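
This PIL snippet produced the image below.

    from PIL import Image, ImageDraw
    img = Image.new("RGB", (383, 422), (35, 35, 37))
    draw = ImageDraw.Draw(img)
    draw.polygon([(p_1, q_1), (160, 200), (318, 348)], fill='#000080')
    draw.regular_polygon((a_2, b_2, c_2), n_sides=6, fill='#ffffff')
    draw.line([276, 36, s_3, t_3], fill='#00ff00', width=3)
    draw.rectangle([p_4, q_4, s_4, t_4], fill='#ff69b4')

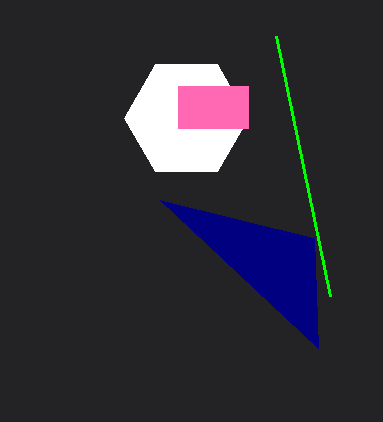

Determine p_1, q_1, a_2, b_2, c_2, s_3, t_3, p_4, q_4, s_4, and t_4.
p_1 = 314, q_1 = 238, a_2 = 186, b_2 = 118, c_2 = 62, s_3 = 330, t_3 = 296, p_4 = 178, q_4 = 86, s_4 = 248, t_4 = 128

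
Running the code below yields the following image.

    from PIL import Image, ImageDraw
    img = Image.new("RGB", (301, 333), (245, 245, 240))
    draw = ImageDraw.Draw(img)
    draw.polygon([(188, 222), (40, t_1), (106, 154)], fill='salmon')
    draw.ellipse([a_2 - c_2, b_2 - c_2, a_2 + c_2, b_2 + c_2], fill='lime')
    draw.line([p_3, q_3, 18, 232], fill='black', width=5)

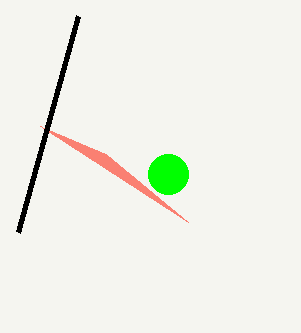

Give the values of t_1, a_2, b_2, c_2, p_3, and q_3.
t_1 = 126
a_2 = 168
b_2 = 174
c_2 = 20
p_3 = 78
q_3 = 16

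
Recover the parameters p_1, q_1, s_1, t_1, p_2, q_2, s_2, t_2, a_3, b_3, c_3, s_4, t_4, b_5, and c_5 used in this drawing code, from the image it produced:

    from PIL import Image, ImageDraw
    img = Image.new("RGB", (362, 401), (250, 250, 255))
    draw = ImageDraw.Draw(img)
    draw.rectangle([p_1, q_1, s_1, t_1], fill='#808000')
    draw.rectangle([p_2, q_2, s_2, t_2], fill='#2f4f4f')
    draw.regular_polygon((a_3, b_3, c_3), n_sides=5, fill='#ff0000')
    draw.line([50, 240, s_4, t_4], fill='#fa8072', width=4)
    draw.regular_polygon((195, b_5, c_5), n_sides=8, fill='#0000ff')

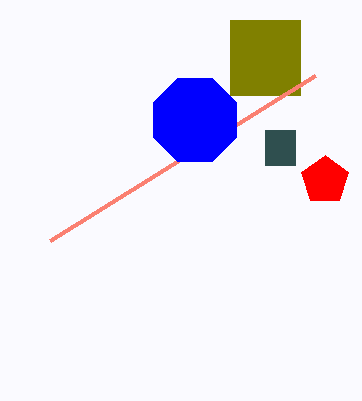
p_1 = 230; q_1 = 20; s_1 = 300; t_1 = 95; p_2 = 265; q_2 = 130; s_2 = 295; t_2 = 165; a_3 = 325; b_3 = 180; c_3 = 25; s_4 = 315; t_4 = 75; b_5 = 120; c_5 = 45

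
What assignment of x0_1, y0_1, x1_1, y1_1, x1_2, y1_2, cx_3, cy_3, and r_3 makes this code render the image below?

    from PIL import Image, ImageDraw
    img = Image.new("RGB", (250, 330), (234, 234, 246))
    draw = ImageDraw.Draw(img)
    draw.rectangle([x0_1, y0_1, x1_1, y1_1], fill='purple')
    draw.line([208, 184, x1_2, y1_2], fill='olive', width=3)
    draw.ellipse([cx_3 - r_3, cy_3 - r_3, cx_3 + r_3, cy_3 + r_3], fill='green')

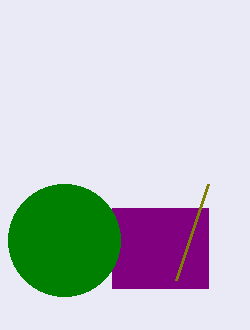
x0_1 = 112, y0_1 = 208, x1_1 = 208, y1_1 = 288, x1_2 = 176, y1_2 = 280, cx_3 = 64, cy_3 = 240, r_3 = 56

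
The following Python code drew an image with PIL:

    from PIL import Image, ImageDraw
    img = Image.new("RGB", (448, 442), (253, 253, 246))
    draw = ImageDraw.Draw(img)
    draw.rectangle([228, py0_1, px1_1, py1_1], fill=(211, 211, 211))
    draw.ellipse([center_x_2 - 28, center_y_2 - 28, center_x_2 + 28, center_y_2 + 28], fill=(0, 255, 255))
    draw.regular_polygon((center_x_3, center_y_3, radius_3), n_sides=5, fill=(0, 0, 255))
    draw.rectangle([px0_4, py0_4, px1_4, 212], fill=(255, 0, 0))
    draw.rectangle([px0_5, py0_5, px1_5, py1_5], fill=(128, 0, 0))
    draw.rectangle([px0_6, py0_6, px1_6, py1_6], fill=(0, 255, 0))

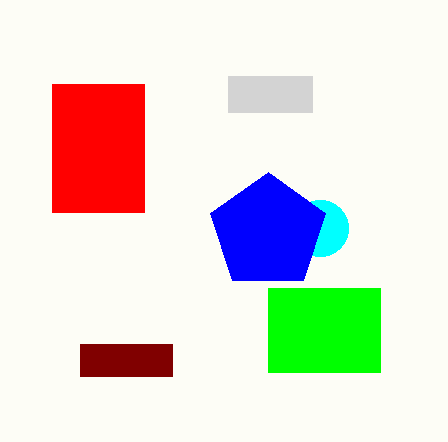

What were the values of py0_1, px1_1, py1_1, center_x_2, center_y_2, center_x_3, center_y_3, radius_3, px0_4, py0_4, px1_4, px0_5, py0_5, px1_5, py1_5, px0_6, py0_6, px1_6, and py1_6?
py0_1 = 76, px1_1 = 312, py1_1 = 112, center_x_2 = 320, center_y_2 = 228, center_x_3 = 268, center_y_3 = 232, radius_3 = 60, px0_4 = 52, py0_4 = 84, px1_4 = 144, px0_5 = 80, py0_5 = 344, px1_5 = 172, py1_5 = 376, px0_6 = 268, py0_6 = 288, px1_6 = 380, py1_6 = 372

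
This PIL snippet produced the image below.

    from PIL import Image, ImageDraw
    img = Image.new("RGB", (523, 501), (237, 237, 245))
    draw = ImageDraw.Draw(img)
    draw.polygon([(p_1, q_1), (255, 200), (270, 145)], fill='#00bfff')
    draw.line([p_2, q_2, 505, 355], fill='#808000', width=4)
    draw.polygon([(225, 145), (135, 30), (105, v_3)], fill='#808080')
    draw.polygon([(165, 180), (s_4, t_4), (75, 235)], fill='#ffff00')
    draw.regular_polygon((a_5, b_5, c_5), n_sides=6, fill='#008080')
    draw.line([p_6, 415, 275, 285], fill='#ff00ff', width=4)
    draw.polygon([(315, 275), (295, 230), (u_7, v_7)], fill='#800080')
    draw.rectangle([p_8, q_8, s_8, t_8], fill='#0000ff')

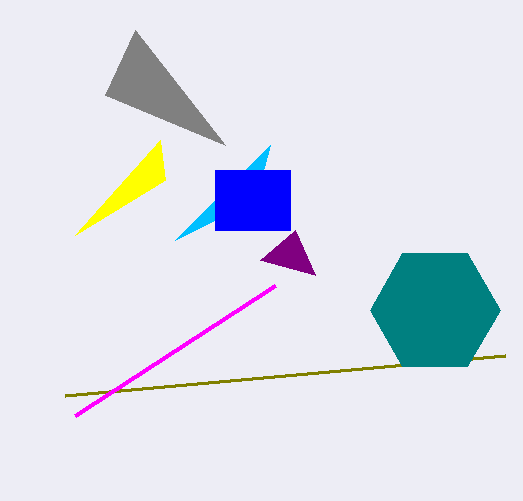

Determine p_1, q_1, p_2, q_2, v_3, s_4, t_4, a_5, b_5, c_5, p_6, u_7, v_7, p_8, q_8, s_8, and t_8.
p_1 = 175; q_1 = 240; p_2 = 65; q_2 = 395; v_3 = 95; s_4 = 160; t_4 = 140; a_5 = 435; b_5 = 310; c_5 = 65; p_6 = 75; u_7 = 260; v_7 = 260; p_8 = 215; q_8 = 170; s_8 = 290; t_8 = 230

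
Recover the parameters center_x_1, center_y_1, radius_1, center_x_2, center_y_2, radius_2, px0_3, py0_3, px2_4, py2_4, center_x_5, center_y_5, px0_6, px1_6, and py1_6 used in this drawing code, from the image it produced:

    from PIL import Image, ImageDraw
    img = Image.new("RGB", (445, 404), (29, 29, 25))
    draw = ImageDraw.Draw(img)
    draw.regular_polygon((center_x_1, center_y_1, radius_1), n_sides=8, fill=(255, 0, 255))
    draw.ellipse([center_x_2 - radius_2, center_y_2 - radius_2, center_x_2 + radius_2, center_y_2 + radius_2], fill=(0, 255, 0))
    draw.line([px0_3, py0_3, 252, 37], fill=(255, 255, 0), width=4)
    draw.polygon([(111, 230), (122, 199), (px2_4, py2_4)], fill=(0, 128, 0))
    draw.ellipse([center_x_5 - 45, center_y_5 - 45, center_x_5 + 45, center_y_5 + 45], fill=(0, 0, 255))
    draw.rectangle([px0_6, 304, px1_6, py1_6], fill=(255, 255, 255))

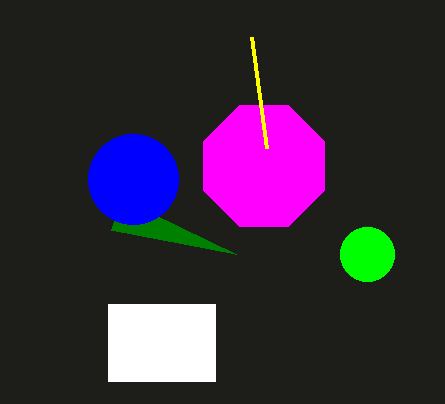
center_x_1 = 264
center_y_1 = 166
radius_1 = 65
center_x_2 = 367
center_y_2 = 254
radius_2 = 27
px0_3 = 267
py0_3 = 148
px2_4 = 236
py2_4 = 254
center_x_5 = 133
center_y_5 = 179
px0_6 = 108
px1_6 = 215
py1_6 = 381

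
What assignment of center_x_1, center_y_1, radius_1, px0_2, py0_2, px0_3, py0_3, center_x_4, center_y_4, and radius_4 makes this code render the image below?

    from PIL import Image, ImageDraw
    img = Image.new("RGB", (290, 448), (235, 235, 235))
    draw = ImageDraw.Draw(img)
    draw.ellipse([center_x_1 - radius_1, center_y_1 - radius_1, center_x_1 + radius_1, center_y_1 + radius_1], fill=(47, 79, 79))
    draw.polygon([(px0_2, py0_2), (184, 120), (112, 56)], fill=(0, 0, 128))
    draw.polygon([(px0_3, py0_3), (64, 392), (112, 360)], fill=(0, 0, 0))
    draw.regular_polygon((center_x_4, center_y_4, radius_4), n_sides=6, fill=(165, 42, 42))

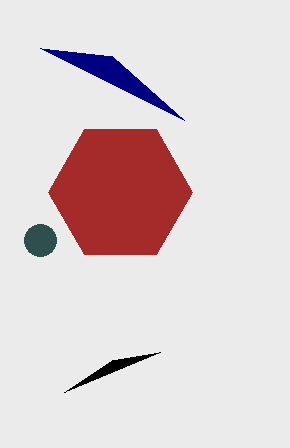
center_x_1 = 40, center_y_1 = 240, radius_1 = 16, px0_2 = 40, py0_2 = 48, px0_3 = 160, py0_3 = 352, center_x_4 = 120, center_y_4 = 192, radius_4 = 72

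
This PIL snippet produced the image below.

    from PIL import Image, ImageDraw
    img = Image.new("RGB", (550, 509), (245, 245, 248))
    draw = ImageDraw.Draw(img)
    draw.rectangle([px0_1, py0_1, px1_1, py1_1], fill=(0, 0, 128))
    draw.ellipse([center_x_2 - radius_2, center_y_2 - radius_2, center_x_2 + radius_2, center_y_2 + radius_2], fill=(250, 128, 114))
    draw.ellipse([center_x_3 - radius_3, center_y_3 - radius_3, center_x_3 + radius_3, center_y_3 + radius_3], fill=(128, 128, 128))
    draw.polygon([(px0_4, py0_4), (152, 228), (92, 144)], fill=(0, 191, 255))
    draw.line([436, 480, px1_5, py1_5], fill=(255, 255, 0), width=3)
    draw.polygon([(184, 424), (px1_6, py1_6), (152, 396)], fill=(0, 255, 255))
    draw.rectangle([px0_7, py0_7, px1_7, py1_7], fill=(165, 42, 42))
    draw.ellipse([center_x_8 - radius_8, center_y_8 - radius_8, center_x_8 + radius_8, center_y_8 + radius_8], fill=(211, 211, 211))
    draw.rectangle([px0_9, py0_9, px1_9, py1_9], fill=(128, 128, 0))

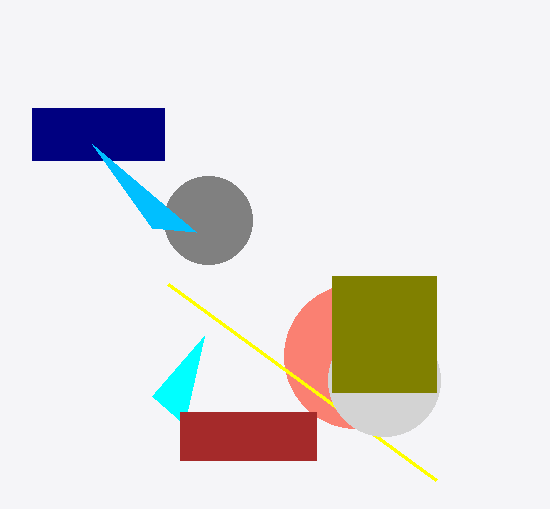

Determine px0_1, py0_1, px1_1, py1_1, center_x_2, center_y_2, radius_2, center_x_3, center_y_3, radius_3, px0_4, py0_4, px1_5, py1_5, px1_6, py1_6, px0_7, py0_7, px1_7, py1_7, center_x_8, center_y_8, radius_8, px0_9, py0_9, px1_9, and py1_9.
px0_1 = 32; py0_1 = 108; px1_1 = 164; py1_1 = 160; center_x_2 = 356; center_y_2 = 356; radius_2 = 72; center_x_3 = 208; center_y_3 = 220; radius_3 = 44; px0_4 = 196; py0_4 = 232; px1_5 = 168; py1_5 = 284; px1_6 = 204; py1_6 = 336; px0_7 = 180; py0_7 = 412; px1_7 = 316; py1_7 = 460; center_x_8 = 384; center_y_8 = 380; radius_8 = 56; px0_9 = 332; py0_9 = 276; px1_9 = 436; py1_9 = 392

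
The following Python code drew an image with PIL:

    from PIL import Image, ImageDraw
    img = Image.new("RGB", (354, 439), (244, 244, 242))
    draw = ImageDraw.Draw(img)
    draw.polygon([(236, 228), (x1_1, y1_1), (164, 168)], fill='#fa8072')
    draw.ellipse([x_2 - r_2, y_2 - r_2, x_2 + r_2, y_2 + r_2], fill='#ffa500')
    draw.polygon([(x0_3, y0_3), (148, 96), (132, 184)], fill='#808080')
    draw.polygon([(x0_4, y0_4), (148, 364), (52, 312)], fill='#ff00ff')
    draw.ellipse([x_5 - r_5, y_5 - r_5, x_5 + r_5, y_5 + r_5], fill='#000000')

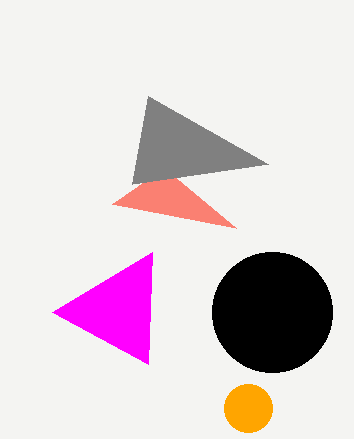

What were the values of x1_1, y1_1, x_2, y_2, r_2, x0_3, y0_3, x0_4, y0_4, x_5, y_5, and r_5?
x1_1 = 112, y1_1 = 204, x_2 = 248, y_2 = 408, r_2 = 24, x0_3 = 268, y0_3 = 164, x0_4 = 152, y0_4 = 252, x_5 = 272, y_5 = 312, r_5 = 60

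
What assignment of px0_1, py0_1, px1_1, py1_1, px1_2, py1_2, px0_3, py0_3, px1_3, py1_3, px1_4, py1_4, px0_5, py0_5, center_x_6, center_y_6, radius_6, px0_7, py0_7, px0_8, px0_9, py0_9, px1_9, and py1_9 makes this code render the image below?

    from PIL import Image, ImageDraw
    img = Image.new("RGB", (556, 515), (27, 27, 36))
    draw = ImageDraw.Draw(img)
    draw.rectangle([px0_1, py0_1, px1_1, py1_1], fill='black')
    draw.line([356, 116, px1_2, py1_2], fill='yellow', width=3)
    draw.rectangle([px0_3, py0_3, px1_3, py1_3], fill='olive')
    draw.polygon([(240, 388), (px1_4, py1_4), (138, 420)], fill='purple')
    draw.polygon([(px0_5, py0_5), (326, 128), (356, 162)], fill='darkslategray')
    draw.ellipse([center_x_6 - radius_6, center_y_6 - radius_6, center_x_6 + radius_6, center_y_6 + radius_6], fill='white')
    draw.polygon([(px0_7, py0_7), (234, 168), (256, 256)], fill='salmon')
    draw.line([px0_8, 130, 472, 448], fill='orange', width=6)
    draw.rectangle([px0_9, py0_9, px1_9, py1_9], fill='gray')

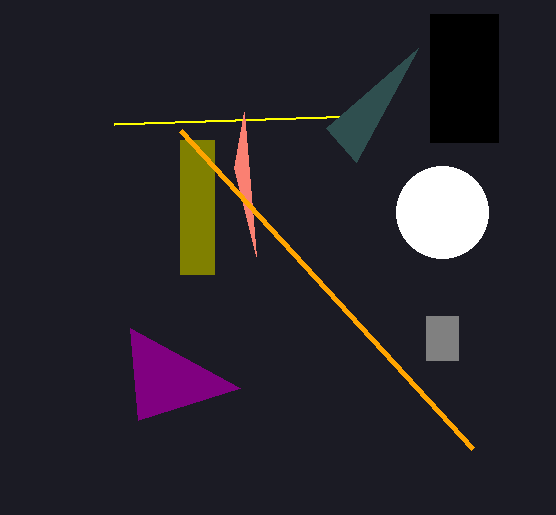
px0_1 = 430
py0_1 = 14
px1_1 = 498
py1_1 = 142
px1_2 = 114
py1_2 = 124
px0_3 = 180
py0_3 = 140
px1_3 = 214
py1_3 = 274
px1_4 = 130
py1_4 = 328
px0_5 = 418
py0_5 = 48
center_x_6 = 442
center_y_6 = 212
radius_6 = 46
px0_7 = 244
py0_7 = 112
px0_8 = 180
px0_9 = 426
py0_9 = 316
px1_9 = 458
py1_9 = 360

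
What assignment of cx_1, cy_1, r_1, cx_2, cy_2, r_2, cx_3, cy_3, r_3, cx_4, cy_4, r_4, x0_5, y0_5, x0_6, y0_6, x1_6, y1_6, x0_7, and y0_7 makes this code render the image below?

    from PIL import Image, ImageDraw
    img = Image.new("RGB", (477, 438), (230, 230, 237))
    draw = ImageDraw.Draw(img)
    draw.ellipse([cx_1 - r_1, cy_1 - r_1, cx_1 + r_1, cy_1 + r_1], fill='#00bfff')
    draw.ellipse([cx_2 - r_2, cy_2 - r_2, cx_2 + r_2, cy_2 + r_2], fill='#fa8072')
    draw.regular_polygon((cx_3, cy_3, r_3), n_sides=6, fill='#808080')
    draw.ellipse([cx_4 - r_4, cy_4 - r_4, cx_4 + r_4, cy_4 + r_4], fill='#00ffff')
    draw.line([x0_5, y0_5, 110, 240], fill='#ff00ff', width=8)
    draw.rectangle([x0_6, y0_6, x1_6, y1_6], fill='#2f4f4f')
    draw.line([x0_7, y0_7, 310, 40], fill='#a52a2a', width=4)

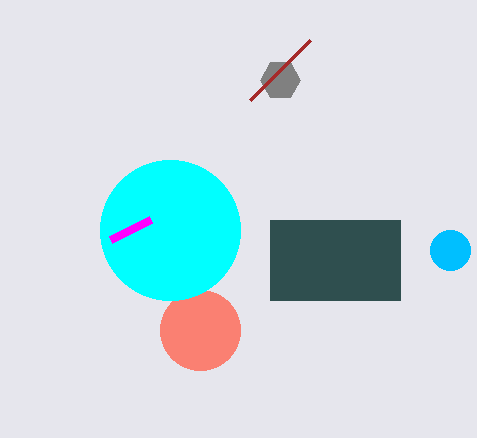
cx_1 = 450; cy_1 = 250; r_1 = 20; cx_2 = 200; cy_2 = 330; r_2 = 40; cx_3 = 280; cy_3 = 80; r_3 = 20; cx_4 = 170; cy_4 = 230; r_4 = 70; x0_5 = 150; y0_5 = 220; x0_6 = 270; y0_6 = 220; x1_6 = 400; y1_6 = 300; x0_7 = 250; y0_7 = 100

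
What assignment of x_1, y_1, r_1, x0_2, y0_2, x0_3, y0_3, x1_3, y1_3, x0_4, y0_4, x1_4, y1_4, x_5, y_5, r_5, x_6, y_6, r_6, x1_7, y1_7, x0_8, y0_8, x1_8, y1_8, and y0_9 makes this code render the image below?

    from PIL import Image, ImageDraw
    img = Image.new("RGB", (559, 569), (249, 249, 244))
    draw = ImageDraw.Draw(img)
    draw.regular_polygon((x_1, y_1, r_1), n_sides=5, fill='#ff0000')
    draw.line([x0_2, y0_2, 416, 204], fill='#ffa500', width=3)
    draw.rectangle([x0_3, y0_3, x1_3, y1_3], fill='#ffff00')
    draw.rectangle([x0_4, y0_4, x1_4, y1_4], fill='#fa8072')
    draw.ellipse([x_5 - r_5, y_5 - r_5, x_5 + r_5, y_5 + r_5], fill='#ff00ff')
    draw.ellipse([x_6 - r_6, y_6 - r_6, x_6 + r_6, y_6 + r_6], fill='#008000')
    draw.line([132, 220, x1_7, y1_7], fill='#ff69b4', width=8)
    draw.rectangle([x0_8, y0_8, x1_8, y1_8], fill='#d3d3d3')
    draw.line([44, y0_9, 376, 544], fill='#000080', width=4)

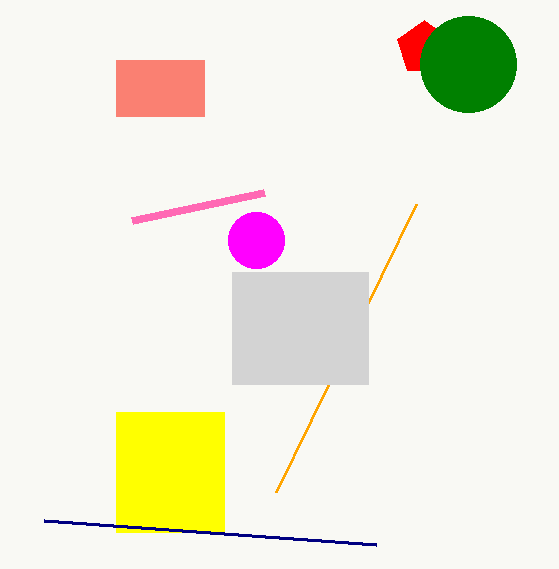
x_1 = 424, y_1 = 48, r_1 = 28, x0_2 = 276, y0_2 = 492, x0_3 = 116, y0_3 = 412, x1_3 = 224, y1_3 = 532, x0_4 = 116, y0_4 = 60, x1_4 = 204, y1_4 = 116, x_5 = 256, y_5 = 240, r_5 = 28, x_6 = 468, y_6 = 64, r_6 = 48, x1_7 = 264, y1_7 = 192, x0_8 = 232, y0_8 = 272, x1_8 = 368, y1_8 = 384, y0_9 = 520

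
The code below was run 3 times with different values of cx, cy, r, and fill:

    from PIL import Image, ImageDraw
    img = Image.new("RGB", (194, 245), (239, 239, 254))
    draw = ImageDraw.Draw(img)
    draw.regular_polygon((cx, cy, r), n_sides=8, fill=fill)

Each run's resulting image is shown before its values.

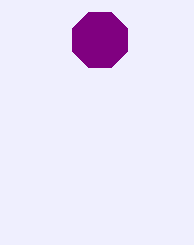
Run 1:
cx = 100; cy = 40; r = 30; fill = 'purple'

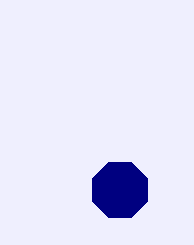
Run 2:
cx = 120, cy = 190, r = 30, fill = 'navy'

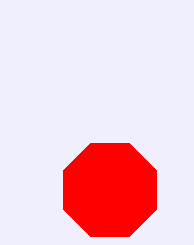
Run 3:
cx = 110
cy = 190
r = 50
fill = 'red'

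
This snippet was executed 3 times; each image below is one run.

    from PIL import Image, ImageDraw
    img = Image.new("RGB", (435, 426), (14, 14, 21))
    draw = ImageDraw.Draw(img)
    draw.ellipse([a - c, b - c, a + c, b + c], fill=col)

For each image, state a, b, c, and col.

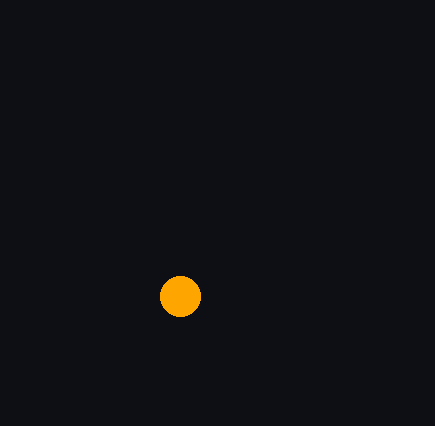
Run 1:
a = 180; b = 296; c = 20; col = 'orange'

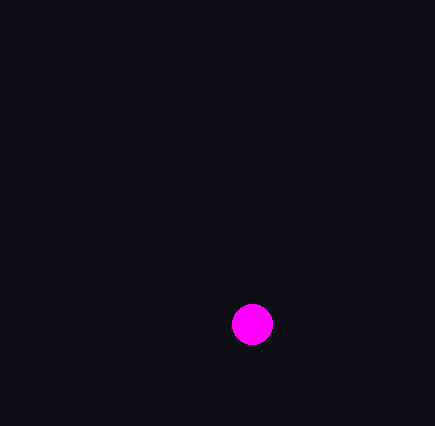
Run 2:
a = 252; b = 324; c = 20; col = 'magenta'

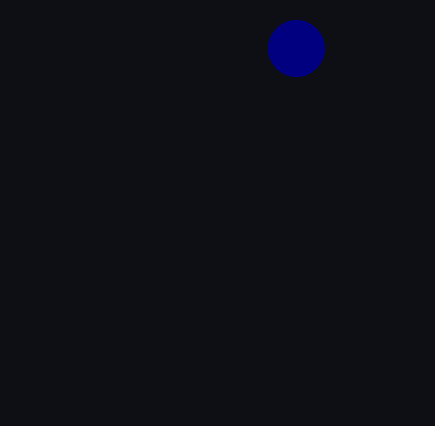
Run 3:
a = 296
b = 48
c = 28
col = 'navy'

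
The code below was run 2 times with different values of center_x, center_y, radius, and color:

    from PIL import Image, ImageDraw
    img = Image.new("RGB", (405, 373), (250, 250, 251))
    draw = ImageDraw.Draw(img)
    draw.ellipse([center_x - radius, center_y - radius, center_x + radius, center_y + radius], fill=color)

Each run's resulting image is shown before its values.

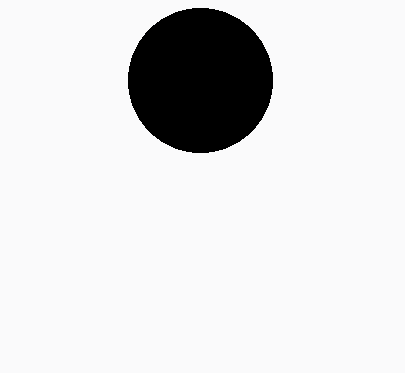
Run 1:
center_x = 200
center_y = 80
radius = 72
color = 'black'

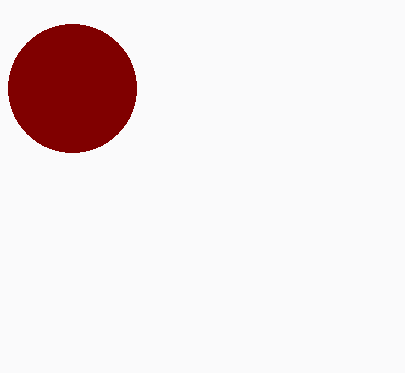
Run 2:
center_x = 72, center_y = 88, radius = 64, color = 'maroon'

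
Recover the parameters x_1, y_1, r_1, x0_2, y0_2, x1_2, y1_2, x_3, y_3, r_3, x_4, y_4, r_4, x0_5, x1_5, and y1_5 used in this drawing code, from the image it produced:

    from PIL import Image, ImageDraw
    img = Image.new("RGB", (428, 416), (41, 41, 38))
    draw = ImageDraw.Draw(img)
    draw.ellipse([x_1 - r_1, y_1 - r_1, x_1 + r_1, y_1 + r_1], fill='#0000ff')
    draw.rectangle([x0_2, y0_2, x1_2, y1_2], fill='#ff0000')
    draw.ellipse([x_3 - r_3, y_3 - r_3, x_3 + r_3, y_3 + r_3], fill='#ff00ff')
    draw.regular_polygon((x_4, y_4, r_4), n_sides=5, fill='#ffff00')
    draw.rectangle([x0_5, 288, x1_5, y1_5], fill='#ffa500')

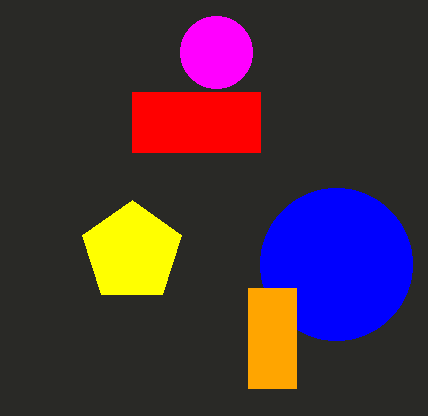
x_1 = 336, y_1 = 264, r_1 = 76, x0_2 = 132, y0_2 = 92, x1_2 = 260, y1_2 = 152, x_3 = 216, y_3 = 52, r_3 = 36, x_4 = 132, y_4 = 252, r_4 = 52, x0_5 = 248, x1_5 = 296, y1_5 = 388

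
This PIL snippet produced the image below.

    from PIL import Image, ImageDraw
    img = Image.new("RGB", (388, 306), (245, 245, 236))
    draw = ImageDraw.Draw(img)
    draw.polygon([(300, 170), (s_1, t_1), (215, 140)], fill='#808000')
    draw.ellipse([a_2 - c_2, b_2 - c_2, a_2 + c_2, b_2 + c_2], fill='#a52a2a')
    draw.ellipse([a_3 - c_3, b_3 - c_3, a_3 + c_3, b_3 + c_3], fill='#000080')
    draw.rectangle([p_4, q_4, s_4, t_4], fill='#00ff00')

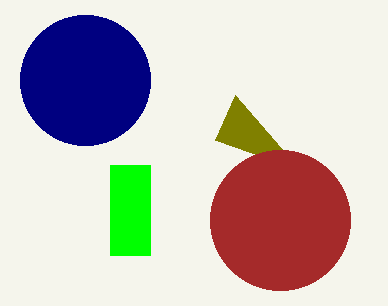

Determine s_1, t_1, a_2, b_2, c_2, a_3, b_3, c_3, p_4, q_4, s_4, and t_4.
s_1 = 235, t_1 = 95, a_2 = 280, b_2 = 220, c_2 = 70, a_3 = 85, b_3 = 80, c_3 = 65, p_4 = 110, q_4 = 165, s_4 = 150, t_4 = 255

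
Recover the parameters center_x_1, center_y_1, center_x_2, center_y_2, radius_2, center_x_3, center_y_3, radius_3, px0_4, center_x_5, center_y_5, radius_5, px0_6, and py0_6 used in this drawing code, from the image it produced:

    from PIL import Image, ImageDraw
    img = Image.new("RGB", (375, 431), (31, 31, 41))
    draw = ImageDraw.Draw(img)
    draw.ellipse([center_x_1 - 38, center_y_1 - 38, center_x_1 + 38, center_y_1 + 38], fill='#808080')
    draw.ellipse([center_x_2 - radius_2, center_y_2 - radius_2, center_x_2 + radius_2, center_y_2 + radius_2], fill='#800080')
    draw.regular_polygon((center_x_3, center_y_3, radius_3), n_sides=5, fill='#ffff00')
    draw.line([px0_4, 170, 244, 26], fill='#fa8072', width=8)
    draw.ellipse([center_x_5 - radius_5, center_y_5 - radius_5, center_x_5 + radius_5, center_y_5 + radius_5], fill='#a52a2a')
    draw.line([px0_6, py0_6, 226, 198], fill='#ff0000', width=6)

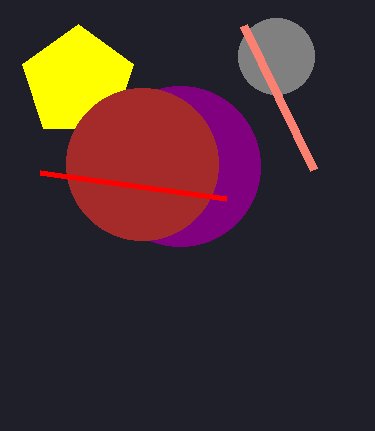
center_x_1 = 276; center_y_1 = 56; center_x_2 = 180; center_y_2 = 166; radius_2 = 80; center_x_3 = 78; center_y_3 = 82; radius_3 = 58; px0_4 = 314; center_x_5 = 142; center_y_5 = 164; radius_5 = 76; px0_6 = 40; py0_6 = 172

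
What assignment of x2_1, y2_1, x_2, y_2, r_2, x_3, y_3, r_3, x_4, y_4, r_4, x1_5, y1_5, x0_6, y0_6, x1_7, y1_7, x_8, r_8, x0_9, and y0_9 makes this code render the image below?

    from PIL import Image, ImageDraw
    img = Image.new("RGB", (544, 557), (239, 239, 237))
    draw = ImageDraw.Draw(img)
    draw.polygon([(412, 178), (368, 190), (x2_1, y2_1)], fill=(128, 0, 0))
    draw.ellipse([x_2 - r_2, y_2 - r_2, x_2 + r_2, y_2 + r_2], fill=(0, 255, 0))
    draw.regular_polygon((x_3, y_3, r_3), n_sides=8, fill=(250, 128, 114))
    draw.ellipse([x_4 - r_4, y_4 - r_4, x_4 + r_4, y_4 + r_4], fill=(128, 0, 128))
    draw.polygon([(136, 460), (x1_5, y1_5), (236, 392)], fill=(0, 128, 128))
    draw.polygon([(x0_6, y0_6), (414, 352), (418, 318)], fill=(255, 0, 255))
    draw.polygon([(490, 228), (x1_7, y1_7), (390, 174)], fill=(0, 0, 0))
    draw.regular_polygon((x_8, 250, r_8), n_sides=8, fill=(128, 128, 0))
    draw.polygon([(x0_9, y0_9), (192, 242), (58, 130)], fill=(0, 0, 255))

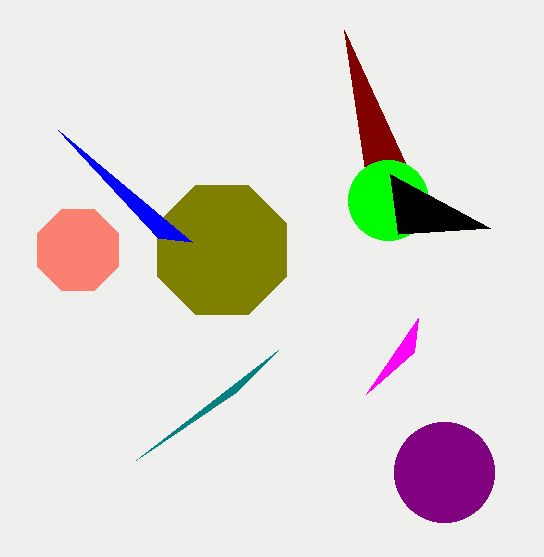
x2_1 = 344; y2_1 = 30; x_2 = 388; y_2 = 200; r_2 = 40; x_3 = 78; y_3 = 250; r_3 = 44; x_4 = 444; y_4 = 472; r_4 = 50; x1_5 = 278; y1_5 = 350; x0_6 = 366; y0_6 = 394; x1_7 = 398; y1_7 = 234; x_8 = 222; r_8 = 70; x0_9 = 158; y0_9 = 238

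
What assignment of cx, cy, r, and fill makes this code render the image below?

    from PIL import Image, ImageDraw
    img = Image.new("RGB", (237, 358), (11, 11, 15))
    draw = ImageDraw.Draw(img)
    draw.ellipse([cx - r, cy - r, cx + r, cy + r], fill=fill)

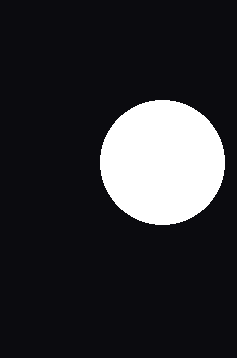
cx = 162
cy = 162
r = 62
fill = 'white'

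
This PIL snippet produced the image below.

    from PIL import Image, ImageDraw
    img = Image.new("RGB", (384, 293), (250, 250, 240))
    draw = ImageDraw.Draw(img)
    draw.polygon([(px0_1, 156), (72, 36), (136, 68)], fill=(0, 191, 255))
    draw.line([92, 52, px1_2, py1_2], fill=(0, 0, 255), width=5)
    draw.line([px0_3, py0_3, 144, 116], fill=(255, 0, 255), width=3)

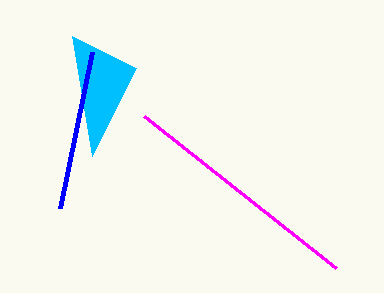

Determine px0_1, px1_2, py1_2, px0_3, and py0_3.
px0_1 = 92, px1_2 = 60, py1_2 = 208, px0_3 = 336, py0_3 = 268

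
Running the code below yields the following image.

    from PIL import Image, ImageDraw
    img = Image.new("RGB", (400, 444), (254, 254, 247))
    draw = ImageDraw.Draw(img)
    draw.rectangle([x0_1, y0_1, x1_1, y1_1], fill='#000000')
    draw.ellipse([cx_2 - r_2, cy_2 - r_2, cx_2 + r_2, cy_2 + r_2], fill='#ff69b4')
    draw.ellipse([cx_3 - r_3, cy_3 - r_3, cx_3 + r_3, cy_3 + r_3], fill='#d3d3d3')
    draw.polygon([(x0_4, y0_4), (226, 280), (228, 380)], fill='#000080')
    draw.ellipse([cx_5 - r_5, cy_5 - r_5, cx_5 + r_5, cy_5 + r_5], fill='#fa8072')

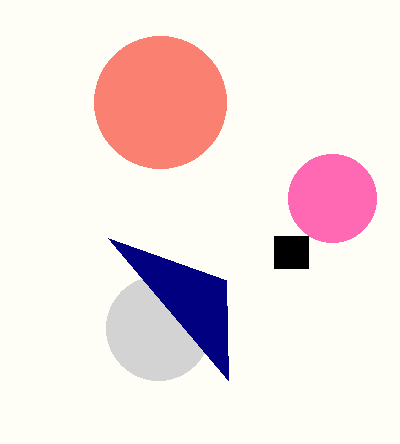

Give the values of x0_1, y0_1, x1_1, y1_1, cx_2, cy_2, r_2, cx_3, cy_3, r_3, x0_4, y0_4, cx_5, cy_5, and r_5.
x0_1 = 274
y0_1 = 236
x1_1 = 308
y1_1 = 268
cx_2 = 332
cy_2 = 198
r_2 = 44
cx_3 = 158
cy_3 = 328
r_3 = 52
x0_4 = 108
y0_4 = 238
cx_5 = 160
cy_5 = 102
r_5 = 66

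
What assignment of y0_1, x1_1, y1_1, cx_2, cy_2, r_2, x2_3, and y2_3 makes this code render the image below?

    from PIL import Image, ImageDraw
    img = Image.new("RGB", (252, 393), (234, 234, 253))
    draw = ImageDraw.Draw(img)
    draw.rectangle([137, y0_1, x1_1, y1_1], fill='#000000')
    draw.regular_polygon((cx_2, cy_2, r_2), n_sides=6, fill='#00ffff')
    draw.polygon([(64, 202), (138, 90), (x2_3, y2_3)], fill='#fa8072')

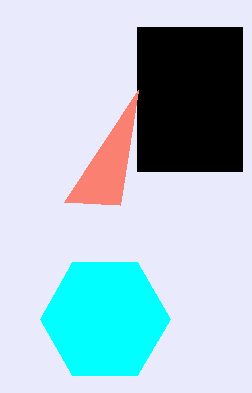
y0_1 = 27
x1_1 = 242
y1_1 = 171
cx_2 = 105
cy_2 = 319
r_2 = 65
x2_3 = 120
y2_3 = 205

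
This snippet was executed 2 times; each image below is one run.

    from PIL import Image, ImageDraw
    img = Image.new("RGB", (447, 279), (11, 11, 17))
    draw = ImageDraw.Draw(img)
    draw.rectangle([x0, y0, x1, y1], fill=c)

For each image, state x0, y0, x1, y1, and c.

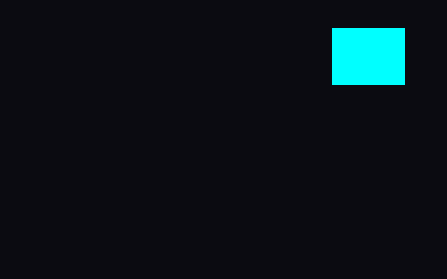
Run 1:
x0 = 332
y0 = 28
x1 = 404
y1 = 84
c = 'cyan'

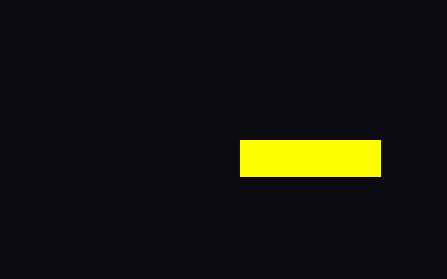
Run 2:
x0 = 240; y0 = 140; x1 = 380; y1 = 176; c = 'yellow'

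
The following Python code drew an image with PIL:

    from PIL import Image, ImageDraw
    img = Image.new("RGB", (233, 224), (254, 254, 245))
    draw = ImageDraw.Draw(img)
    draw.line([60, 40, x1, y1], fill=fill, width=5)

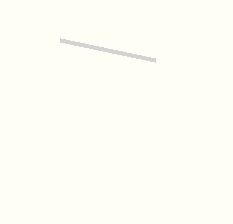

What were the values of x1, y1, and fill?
x1 = 155
y1 = 60
fill = 'lightgray'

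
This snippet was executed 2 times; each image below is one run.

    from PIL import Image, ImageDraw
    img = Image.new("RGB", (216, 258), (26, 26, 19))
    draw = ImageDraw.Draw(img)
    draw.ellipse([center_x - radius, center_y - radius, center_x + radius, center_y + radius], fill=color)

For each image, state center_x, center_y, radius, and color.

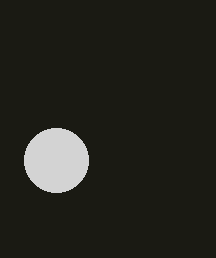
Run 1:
center_x = 56, center_y = 160, radius = 32, color = 'lightgray'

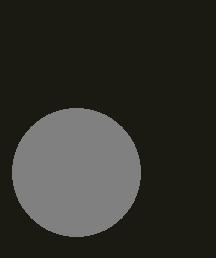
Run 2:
center_x = 76; center_y = 172; radius = 64; color = 'gray'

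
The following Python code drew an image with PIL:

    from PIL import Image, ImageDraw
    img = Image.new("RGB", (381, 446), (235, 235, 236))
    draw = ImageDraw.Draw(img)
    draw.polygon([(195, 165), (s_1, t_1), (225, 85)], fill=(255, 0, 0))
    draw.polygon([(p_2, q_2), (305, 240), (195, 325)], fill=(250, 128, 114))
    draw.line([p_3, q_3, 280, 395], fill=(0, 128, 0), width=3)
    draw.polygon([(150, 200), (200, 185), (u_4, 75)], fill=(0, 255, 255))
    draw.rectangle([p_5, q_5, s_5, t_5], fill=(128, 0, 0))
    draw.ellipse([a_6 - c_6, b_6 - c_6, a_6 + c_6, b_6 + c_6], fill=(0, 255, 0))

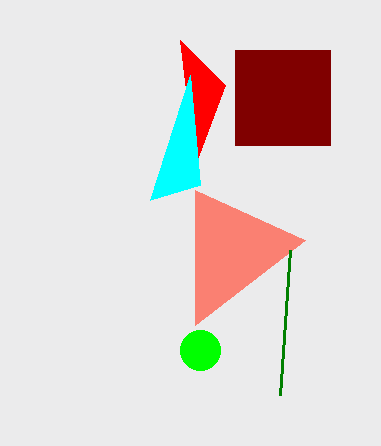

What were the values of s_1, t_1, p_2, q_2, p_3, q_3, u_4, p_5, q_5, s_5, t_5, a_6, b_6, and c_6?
s_1 = 180
t_1 = 40
p_2 = 195
q_2 = 190
p_3 = 290
q_3 = 250
u_4 = 190
p_5 = 235
q_5 = 50
s_5 = 330
t_5 = 145
a_6 = 200
b_6 = 350
c_6 = 20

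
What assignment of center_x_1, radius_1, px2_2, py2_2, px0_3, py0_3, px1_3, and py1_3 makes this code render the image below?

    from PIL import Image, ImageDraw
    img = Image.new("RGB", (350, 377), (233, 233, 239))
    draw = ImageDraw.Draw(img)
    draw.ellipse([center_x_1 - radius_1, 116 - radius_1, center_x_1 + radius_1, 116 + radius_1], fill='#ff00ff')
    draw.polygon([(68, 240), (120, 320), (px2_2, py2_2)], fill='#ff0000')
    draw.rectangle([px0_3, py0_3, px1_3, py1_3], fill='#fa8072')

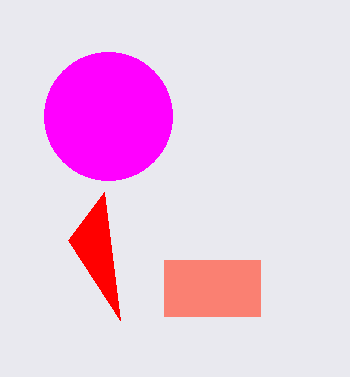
center_x_1 = 108
radius_1 = 64
px2_2 = 104
py2_2 = 192
px0_3 = 164
py0_3 = 260
px1_3 = 260
py1_3 = 316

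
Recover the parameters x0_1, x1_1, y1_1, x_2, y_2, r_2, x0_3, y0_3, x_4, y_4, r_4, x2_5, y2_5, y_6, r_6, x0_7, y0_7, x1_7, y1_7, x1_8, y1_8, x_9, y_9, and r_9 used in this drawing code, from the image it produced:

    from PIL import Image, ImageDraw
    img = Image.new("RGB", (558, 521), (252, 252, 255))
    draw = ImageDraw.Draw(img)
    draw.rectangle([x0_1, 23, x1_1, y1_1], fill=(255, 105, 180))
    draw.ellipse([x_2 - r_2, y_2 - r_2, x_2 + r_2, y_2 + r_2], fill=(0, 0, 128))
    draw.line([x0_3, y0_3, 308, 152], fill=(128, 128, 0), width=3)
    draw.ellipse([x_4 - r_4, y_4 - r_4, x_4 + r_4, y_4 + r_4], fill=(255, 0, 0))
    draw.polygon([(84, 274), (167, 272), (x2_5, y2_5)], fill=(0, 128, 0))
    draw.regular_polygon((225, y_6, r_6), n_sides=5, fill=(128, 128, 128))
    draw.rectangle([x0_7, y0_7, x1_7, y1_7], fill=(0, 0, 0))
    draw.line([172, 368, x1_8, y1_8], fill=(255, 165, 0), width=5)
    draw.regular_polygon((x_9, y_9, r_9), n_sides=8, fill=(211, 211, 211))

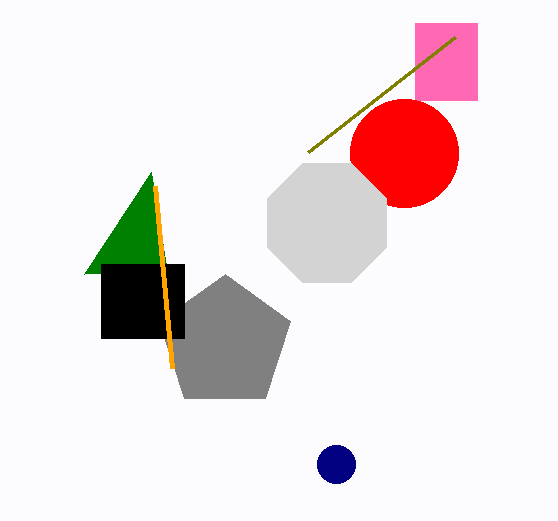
x0_1 = 415
x1_1 = 477
y1_1 = 100
x_2 = 336
y_2 = 464
r_2 = 19
x0_3 = 455
y0_3 = 37
x_4 = 404
y_4 = 153
r_4 = 54
x2_5 = 151
y2_5 = 172
y_6 = 343
r_6 = 69
x0_7 = 101
y0_7 = 264
x1_7 = 184
y1_7 = 338
x1_8 = 155
y1_8 = 186
x_9 = 327
y_9 = 223
r_9 = 64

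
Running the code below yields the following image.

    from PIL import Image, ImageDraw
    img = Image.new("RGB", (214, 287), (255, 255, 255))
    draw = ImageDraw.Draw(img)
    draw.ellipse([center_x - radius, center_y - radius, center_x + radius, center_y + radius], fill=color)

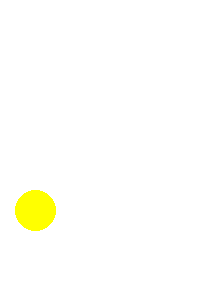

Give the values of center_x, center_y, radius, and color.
center_x = 35; center_y = 210; radius = 20; color = 'yellow'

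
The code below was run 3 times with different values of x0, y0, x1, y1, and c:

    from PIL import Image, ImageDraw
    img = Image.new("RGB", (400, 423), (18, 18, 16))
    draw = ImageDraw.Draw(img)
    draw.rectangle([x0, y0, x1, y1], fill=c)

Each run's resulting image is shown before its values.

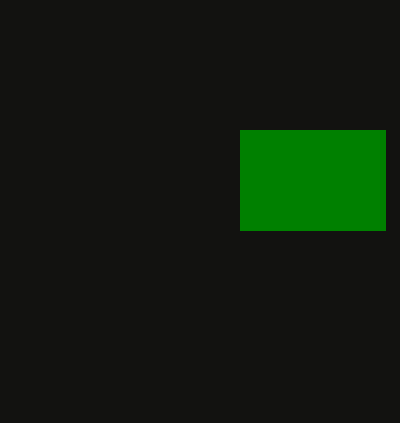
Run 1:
x0 = 240
y0 = 130
x1 = 385
y1 = 230
c = 'green'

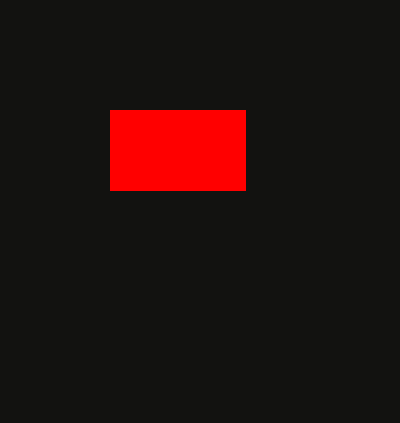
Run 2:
x0 = 110, y0 = 110, x1 = 245, y1 = 190, c = 'red'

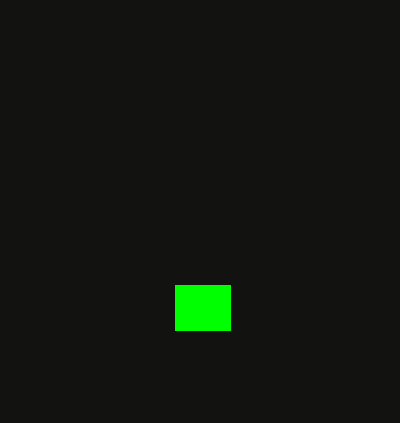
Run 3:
x0 = 175
y0 = 285
x1 = 230
y1 = 330
c = 'lime'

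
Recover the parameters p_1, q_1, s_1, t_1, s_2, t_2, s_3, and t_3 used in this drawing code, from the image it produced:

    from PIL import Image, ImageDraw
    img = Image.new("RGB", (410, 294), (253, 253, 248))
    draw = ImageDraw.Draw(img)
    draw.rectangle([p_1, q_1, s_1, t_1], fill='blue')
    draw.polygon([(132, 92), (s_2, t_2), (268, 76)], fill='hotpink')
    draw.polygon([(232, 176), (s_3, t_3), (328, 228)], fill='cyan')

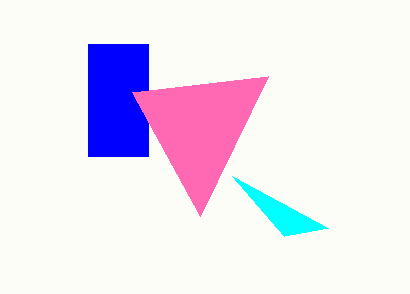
p_1 = 88; q_1 = 44; s_1 = 148; t_1 = 156; s_2 = 200; t_2 = 216; s_3 = 284; t_3 = 236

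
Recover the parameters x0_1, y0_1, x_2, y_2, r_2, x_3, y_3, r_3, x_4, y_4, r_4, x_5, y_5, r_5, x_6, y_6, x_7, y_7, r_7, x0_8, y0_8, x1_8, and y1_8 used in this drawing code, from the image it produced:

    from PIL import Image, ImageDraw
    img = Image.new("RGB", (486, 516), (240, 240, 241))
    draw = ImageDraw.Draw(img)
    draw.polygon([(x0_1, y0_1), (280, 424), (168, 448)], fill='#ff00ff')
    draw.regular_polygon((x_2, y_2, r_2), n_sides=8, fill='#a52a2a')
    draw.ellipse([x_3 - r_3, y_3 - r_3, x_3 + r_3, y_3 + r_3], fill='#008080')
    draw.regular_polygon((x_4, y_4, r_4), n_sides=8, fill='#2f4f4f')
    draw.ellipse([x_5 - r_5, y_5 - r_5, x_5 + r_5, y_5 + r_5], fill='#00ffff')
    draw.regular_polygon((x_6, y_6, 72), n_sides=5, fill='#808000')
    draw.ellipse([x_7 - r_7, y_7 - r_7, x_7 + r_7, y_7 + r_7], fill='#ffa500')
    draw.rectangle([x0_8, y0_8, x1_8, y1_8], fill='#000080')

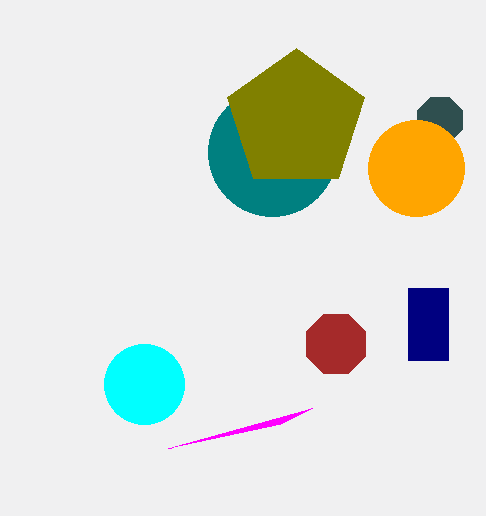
x0_1 = 312; y0_1 = 408; x_2 = 336; y_2 = 344; r_2 = 32; x_3 = 272; y_3 = 152; r_3 = 64; x_4 = 440; y_4 = 120; r_4 = 24; x_5 = 144; y_5 = 384; r_5 = 40; x_6 = 296; y_6 = 120; x_7 = 416; y_7 = 168; r_7 = 48; x0_8 = 408; y0_8 = 288; x1_8 = 448; y1_8 = 360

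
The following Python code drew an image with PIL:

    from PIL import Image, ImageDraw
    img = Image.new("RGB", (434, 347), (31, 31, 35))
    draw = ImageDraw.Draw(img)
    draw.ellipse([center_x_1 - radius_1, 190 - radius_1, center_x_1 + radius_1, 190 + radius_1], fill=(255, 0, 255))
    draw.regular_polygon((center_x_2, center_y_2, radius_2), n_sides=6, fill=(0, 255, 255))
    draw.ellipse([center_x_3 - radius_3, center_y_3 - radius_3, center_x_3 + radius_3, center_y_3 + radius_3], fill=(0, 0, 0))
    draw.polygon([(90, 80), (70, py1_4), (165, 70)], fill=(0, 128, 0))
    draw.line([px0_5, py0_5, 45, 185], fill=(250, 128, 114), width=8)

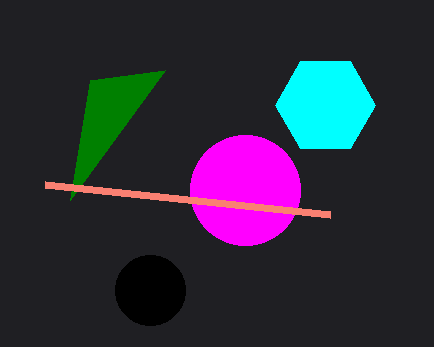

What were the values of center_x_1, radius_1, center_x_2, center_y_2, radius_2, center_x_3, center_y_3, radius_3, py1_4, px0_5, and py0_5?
center_x_1 = 245
radius_1 = 55
center_x_2 = 325
center_y_2 = 105
radius_2 = 50
center_x_3 = 150
center_y_3 = 290
radius_3 = 35
py1_4 = 200
px0_5 = 330
py0_5 = 215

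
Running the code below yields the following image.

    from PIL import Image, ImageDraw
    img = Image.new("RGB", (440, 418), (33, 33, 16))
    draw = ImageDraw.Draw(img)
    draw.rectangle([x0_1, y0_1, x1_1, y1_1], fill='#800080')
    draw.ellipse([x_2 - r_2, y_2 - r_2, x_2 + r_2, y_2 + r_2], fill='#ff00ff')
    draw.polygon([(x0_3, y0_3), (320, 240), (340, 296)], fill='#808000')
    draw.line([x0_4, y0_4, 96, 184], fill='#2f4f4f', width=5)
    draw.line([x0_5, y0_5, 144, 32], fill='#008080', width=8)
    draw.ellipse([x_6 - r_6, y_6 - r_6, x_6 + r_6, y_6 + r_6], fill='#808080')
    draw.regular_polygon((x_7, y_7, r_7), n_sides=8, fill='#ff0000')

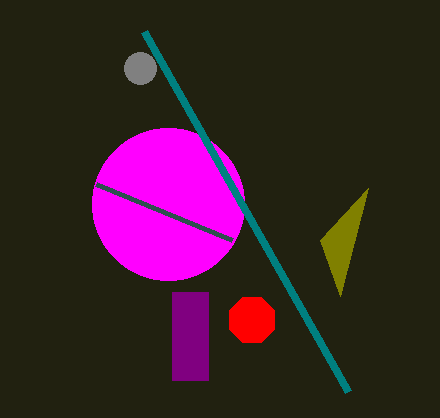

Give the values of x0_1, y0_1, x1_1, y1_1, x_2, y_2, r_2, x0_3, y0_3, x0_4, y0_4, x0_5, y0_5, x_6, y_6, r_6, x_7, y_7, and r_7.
x0_1 = 172, y0_1 = 292, x1_1 = 208, y1_1 = 380, x_2 = 168, y_2 = 204, r_2 = 76, x0_3 = 368, y0_3 = 188, x0_4 = 232, y0_4 = 240, x0_5 = 348, y0_5 = 392, x_6 = 140, y_6 = 68, r_6 = 16, x_7 = 252, y_7 = 320, r_7 = 24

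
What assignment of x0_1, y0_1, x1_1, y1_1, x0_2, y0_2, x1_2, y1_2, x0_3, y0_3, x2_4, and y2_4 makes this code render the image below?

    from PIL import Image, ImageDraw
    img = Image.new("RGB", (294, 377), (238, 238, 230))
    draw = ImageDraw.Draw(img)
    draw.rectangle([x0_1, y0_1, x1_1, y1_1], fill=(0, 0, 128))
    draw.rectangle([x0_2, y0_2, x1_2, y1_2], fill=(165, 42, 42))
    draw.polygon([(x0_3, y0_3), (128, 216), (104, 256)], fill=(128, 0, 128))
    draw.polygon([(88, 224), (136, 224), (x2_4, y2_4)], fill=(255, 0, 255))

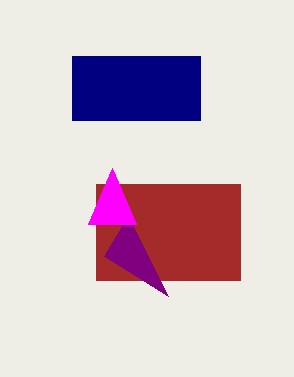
x0_1 = 72, y0_1 = 56, x1_1 = 200, y1_1 = 120, x0_2 = 96, y0_2 = 184, x1_2 = 240, y1_2 = 280, x0_3 = 168, y0_3 = 296, x2_4 = 112, y2_4 = 168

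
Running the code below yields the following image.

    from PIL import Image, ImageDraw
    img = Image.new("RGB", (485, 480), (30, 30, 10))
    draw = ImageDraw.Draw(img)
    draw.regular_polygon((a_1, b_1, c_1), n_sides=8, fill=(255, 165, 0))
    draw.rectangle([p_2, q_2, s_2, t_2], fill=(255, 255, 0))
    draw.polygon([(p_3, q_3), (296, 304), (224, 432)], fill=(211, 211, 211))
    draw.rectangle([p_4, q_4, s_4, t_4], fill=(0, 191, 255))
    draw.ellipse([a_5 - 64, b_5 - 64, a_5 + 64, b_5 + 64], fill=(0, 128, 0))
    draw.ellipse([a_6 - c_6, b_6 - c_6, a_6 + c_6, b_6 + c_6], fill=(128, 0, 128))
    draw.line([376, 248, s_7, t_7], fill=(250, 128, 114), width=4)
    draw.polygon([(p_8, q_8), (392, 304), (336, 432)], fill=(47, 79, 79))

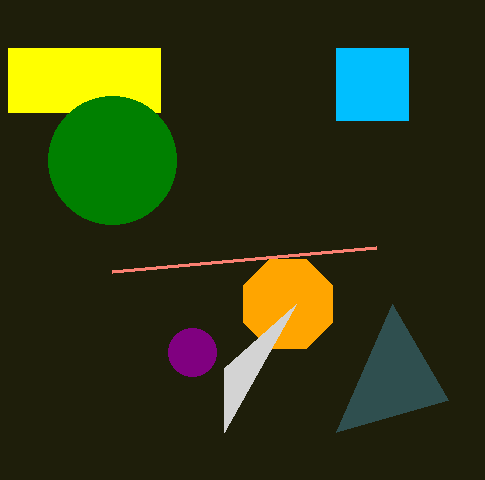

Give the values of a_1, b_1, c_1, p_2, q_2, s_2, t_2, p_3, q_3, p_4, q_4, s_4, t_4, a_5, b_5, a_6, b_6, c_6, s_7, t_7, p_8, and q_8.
a_1 = 288; b_1 = 304; c_1 = 48; p_2 = 8; q_2 = 48; s_2 = 160; t_2 = 112; p_3 = 224; q_3 = 368; p_4 = 336; q_4 = 48; s_4 = 408; t_4 = 120; a_5 = 112; b_5 = 160; a_6 = 192; b_6 = 352; c_6 = 24; s_7 = 112; t_7 = 272; p_8 = 448; q_8 = 400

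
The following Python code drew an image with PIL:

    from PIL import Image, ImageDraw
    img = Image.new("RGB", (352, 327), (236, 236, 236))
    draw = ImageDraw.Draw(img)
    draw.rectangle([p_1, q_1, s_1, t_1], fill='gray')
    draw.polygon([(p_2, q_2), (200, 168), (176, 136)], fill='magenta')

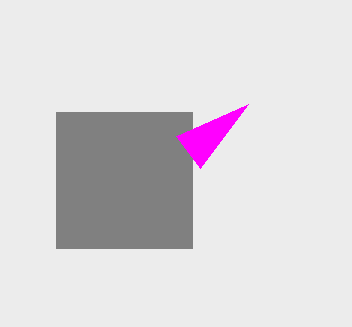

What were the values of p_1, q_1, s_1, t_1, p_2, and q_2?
p_1 = 56
q_1 = 112
s_1 = 192
t_1 = 248
p_2 = 248
q_2 = 104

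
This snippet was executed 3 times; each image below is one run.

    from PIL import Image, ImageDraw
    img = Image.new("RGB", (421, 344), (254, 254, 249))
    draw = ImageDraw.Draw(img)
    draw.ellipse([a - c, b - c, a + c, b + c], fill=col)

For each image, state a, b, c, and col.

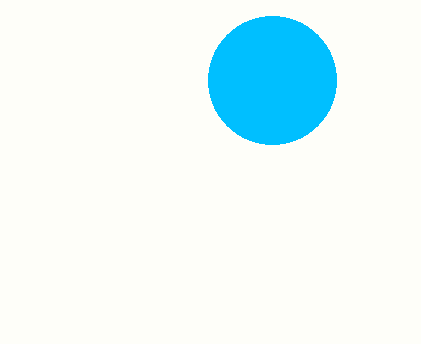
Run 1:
a = 272, b = 80, c = 64, col = 'deepskyblue'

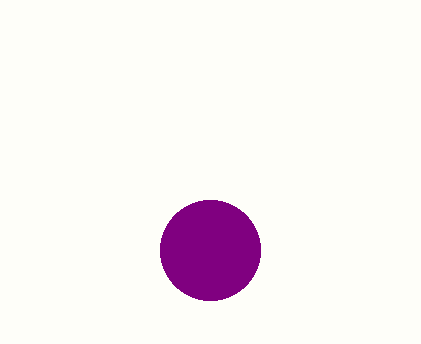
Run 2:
a = 210
b = 250
c = 50
col = 'purple'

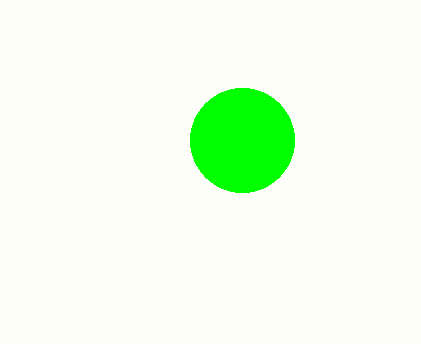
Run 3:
a = 242, b = 140, c = 52, col = 'lime'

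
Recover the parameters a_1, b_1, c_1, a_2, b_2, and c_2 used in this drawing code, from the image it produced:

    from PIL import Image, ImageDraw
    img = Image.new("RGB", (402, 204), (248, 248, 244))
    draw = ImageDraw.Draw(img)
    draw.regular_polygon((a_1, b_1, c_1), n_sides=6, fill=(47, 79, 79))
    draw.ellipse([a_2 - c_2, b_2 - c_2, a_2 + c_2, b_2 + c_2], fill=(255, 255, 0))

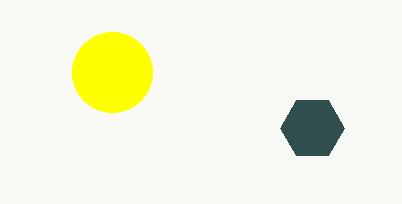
a_1 = 312
b_1 = 128
c_1 = 32
a_2 = 112
b_2 = 72
c_2 = 40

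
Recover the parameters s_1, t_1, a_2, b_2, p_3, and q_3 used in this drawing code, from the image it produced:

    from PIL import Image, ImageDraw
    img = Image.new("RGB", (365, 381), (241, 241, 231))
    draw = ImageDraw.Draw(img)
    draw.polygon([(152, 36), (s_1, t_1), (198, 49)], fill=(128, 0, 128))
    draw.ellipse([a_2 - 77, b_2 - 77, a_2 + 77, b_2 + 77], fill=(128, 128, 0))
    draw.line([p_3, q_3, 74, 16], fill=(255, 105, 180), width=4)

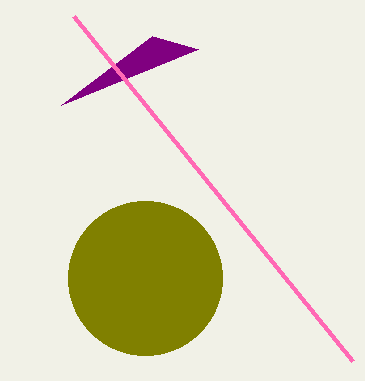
s_1 = 61, t_1 = 105, a_2 = 145, b_2 = 278, p_3 = 353, q_3 = 361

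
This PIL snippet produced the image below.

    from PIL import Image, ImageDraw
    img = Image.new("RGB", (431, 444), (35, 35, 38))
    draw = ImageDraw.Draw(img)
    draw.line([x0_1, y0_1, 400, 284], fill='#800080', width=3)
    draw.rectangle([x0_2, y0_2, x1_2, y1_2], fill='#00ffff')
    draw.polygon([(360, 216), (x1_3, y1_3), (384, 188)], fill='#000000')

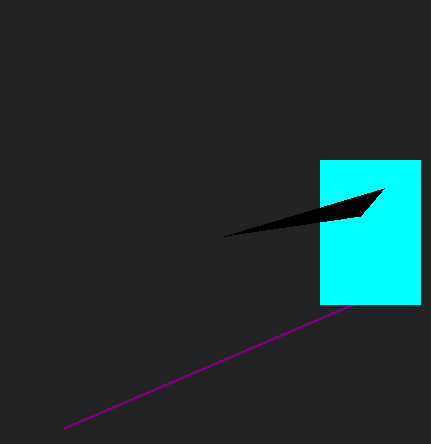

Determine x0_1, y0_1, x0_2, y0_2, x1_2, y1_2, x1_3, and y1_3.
x0_1 = 64
y0_1 = 428
x0_2 = 320
y0_2 = 160
x1_2 = 420
y1_2 = 304
x1_3 = 224
y1_3 = 236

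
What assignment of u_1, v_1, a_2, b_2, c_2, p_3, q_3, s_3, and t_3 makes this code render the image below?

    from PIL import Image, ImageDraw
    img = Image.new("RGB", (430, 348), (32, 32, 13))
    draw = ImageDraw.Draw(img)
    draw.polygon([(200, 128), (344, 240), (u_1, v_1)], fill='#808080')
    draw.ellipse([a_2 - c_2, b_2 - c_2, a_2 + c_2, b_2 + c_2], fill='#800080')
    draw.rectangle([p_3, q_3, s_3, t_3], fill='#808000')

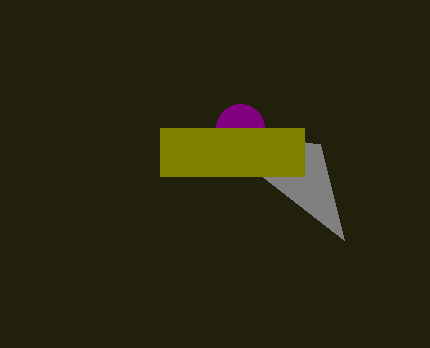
u_1 = 320
v_1 = 144
a_2 = 240
b_2 = 128
c_2 = 24
p_3 = 160
q_3 = 128
s_3 = 304
t_3 = 176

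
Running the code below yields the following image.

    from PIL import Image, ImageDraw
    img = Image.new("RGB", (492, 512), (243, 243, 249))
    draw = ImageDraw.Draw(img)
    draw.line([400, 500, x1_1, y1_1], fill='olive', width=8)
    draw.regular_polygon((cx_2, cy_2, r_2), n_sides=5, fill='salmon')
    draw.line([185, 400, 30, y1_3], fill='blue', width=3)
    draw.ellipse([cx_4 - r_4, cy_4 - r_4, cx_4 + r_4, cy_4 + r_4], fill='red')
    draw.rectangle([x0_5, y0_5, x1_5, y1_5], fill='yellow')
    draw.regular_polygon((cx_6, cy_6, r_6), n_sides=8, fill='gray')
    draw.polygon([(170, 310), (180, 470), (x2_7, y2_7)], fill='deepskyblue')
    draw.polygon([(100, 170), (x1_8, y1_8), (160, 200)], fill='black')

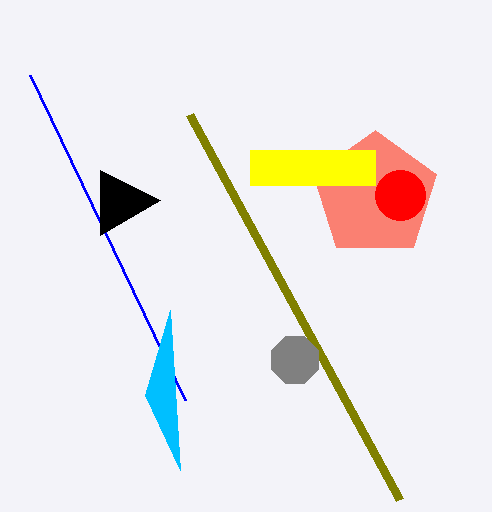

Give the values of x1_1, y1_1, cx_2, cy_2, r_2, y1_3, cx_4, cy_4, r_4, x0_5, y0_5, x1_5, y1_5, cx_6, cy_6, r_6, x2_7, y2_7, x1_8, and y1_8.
x1_1 = 190; y1_1 = 115; cx_2 = 375; cy_2 = 195; r_2 = 65; y1_3 = 75; cx_4 = 400; cy_4 = 195; r_4 = 25; x0_5 = 250; y0_5 = 150; x1_5 = 375; y1_5 = 185; cx_6 = 295; cy_6 = 360; r_6 = 25; x2_7 = 145; y2_7 = 395; x1_8 = 100; y1_8 = 235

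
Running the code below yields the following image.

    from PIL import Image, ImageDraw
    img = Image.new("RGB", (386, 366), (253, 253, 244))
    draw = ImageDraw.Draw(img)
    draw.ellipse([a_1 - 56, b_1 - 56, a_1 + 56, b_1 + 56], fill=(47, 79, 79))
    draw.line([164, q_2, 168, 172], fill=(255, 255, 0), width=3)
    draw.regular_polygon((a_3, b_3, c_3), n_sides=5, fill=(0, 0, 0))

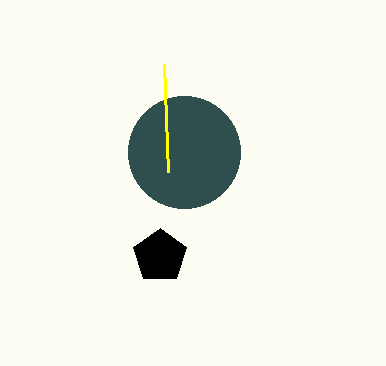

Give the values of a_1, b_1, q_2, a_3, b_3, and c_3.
a_1 = 184
b_1 = 152
q_2 = 64
a_3 = 160
b_3 = 256
c_3 = 28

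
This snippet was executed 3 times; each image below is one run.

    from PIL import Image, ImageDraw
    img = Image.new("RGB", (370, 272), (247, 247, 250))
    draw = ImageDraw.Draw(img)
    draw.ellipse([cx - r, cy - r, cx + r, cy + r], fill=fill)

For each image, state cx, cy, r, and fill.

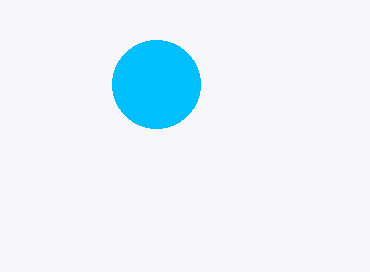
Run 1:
cx = 156, cy = 84, r = 44, fill = 'deepskyblue'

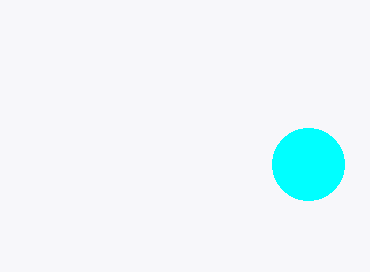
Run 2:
cx = 308, cy = 164, r = 36, fill = 'cyan'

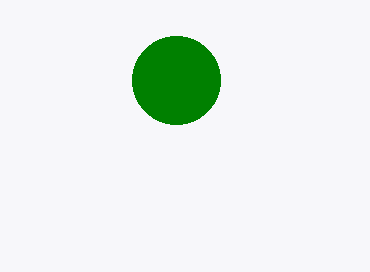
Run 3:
cx = 176; cy = 80; r = 44; fill = 'green'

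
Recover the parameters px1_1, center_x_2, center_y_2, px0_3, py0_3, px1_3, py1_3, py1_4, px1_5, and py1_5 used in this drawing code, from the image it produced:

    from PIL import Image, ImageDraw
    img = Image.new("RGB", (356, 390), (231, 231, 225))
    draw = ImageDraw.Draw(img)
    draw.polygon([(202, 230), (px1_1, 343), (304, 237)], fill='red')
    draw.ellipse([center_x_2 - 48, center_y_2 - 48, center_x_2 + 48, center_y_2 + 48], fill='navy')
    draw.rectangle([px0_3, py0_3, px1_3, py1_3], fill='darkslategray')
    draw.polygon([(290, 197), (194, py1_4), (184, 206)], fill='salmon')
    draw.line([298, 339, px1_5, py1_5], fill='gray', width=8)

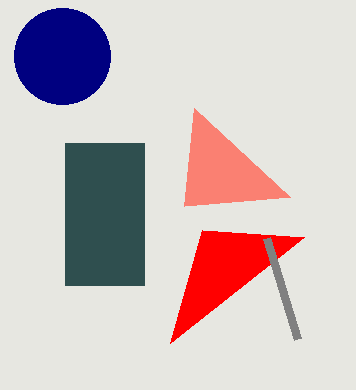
px1_1 = 170, center_x_2 = 62, center_y_2 = 56, px0_3 = 65, py0_3 = 143, px1_3 = 144, py1_3 = 285, py1_4 = 108, px1_5 = 267, py1_5 = 238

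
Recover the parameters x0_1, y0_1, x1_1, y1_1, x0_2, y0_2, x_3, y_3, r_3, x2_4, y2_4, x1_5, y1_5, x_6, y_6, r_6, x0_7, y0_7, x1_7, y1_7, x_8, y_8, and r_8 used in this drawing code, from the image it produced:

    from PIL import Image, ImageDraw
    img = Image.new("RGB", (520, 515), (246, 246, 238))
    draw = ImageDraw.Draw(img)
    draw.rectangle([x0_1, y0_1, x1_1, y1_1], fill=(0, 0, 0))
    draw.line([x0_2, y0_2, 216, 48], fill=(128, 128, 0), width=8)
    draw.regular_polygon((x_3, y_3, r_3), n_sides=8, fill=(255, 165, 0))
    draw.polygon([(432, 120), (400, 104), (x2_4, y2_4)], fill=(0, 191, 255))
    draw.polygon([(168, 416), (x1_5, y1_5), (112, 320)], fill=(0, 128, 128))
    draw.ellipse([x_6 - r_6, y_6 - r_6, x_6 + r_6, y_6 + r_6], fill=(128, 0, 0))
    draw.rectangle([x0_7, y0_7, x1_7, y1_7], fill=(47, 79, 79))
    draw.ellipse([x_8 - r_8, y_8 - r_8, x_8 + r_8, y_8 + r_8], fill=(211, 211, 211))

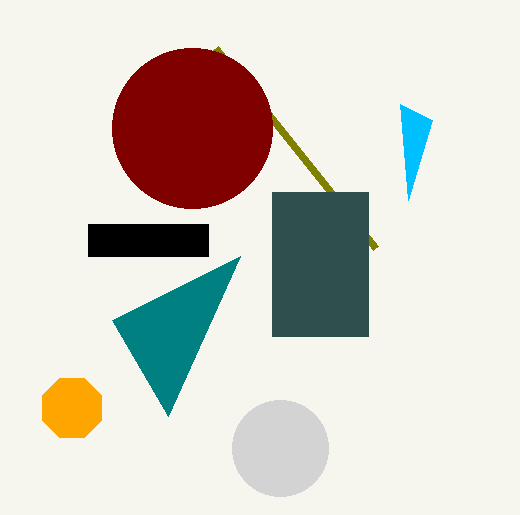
x0_1 = 88, y0_1 = 224, x1_1 = 208, y1_1 = 256, x0_2 = 376, y0_2 = 248, x_3 = 72, y_3 = 408, r_3 = 32, x2_4 = 408, y2_4 = 200, x1_5 = 240, y1_5 = 256, x_6 = 192, y_6 = 128, r_6 = 80, x0_7 = 272, y0_7 = 192, x1_7 = 368, y1_7 = 336, x_8 = 280, y_8 = 448, r_8 = 48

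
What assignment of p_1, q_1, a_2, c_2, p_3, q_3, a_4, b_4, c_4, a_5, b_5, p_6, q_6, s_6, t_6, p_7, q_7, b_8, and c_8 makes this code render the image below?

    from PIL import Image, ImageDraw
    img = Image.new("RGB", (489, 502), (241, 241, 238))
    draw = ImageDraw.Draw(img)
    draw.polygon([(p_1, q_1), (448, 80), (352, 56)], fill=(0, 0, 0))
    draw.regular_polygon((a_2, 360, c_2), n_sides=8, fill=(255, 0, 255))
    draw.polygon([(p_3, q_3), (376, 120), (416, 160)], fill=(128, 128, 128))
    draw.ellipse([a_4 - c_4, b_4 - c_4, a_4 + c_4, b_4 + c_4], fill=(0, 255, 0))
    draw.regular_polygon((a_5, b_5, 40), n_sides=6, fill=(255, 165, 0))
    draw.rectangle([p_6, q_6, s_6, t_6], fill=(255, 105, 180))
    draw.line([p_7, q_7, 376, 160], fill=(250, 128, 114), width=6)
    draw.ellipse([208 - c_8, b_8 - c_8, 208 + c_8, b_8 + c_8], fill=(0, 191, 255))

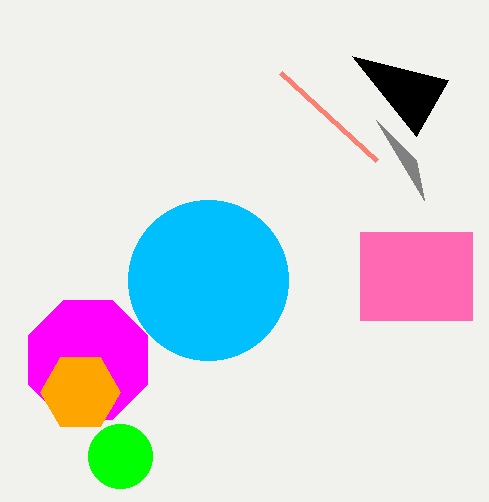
p_1 = 416, q_1 = 136, a_2 = 88, c_2 = 64, p_3 = 424, q_3 = 200, a_4 = 120, b_4 = 456, c_4 = 32, a_5 = 80, b_5 = 392, p_6 = 360, q_6 = 232, s_6 = 472, t_6 = 320, p_7 = 280, q_7 = 72, b_8 = 280, c_8 = 80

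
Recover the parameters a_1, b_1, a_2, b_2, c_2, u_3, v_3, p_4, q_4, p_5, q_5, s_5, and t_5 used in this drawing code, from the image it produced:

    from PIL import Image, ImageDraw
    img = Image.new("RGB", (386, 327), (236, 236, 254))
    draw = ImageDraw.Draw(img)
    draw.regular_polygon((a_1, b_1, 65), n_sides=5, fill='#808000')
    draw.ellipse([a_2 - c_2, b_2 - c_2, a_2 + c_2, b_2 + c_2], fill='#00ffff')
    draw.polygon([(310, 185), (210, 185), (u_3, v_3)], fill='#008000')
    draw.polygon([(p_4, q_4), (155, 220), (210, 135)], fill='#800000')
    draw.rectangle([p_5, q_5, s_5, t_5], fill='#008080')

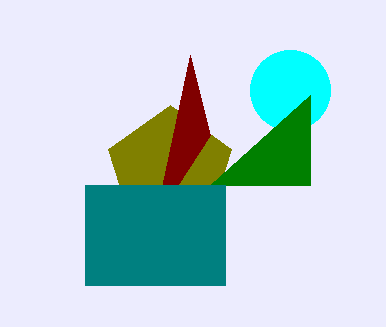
a_1 = 170; b_1 = 170; a_2 = 290; b_2 = 90; c_2 = 40; u_3 = 310; v_3 = 95; p_4 = 190; q_4 = 55; p_5 = 85; q_5 = 185; s_5 = 225; t_5 = 285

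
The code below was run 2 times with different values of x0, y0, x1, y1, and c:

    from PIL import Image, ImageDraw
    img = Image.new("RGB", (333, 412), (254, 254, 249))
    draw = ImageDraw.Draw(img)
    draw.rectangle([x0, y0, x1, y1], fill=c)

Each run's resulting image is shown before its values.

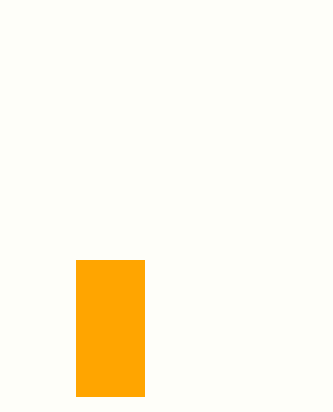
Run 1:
x0 = 76; y0 = 260; x1 = 144; y1 = 396; c = 'orange'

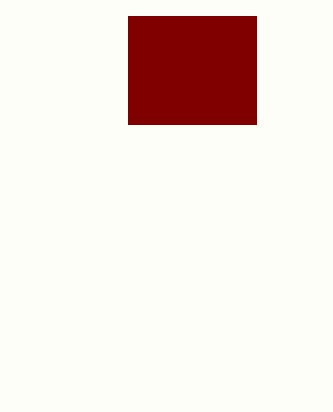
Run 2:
x0 = 128
y0 = 16
x1 = 256
y1 = 124
c = 'maroon'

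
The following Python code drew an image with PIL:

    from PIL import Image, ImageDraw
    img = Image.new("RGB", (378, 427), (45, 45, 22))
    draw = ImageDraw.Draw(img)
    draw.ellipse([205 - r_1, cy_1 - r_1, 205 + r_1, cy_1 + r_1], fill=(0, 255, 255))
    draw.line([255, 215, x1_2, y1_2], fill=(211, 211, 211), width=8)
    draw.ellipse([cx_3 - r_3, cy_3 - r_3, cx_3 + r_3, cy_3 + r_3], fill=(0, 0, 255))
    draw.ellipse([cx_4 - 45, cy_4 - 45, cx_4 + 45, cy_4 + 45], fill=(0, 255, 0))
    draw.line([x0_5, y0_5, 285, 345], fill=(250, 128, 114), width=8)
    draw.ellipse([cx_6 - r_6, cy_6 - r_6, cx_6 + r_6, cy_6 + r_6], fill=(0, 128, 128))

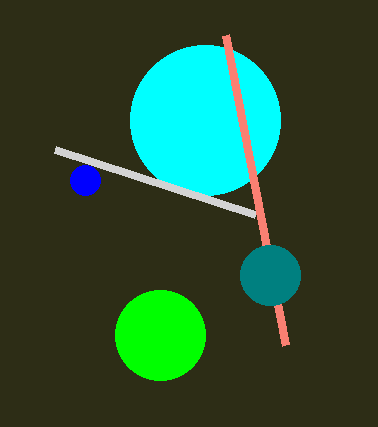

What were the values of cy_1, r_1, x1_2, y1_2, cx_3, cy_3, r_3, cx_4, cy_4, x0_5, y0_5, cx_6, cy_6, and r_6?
cy_1 = 120; r_1 = 75; x1_2 = 55; y1_2 = 150; cx_3 = 85; cy_3 = 180; r_3 = 15; cx_4 = 160; cy_4 = 335; x0_5 = 225; y0_5 = 35; cx_6 = 270; cy_6 = 275; r_6 = 30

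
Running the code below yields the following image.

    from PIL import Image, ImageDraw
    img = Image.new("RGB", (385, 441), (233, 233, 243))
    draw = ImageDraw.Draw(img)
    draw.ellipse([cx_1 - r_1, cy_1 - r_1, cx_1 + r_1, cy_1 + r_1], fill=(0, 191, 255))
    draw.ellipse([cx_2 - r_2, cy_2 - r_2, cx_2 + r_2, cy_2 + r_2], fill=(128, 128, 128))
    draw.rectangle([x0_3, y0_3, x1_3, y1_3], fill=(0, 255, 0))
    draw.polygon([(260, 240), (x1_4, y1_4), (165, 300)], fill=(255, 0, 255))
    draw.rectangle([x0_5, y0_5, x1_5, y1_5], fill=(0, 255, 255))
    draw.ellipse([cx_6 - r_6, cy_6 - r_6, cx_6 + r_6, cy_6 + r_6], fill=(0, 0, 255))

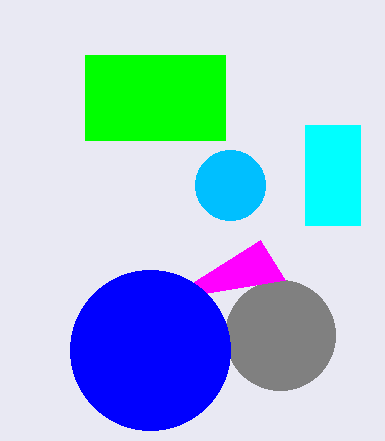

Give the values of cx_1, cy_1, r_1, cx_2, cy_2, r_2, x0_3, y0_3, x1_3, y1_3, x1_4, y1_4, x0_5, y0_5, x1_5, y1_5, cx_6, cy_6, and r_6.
cx_1 = 230
cy_1 = 185
r_1 = 35
cx_2 = 280
cy_2 = 335
r_2 = 55
x0_3 = 85
y0_3 = 55
x1_3 = 225
y1_3 = 140
x1_4 = 285
y1_4 = 280
x0_5 = 305
y0_5 = 125
x1_5 = 360
y1_5 = 225
cx_6 = 150
cy_6 = 350
r_6 = 80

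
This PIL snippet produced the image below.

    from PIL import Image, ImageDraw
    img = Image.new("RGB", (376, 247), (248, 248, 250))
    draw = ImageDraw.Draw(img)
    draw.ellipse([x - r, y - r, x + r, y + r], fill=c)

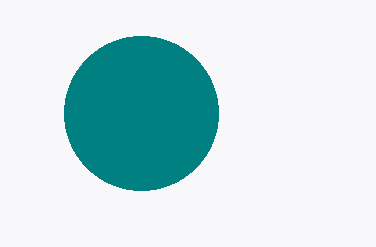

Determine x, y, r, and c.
x = 141
y = 113
r = 77
c = 'teal'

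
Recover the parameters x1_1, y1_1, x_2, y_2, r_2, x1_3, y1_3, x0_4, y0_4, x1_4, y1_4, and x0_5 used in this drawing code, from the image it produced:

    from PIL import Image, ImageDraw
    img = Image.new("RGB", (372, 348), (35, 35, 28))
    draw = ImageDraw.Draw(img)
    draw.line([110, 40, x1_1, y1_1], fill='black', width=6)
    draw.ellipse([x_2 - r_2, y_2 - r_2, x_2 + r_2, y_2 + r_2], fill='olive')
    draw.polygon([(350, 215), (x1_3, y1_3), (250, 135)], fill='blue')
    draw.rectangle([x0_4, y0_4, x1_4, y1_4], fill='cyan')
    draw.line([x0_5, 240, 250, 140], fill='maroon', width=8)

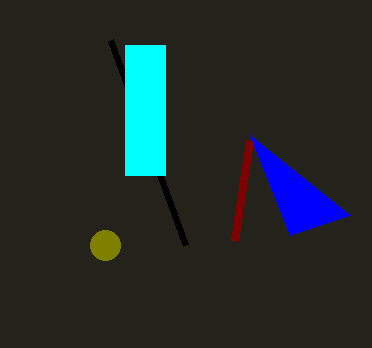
x1_1 = 185, y1_1 = 245, x_2 = 105, y_2 = 245, r_2 = 15, x1_3 = 290, y1_3 = 235, x0_4 = 125, y0_4 = 45, x1_4 = 165, y1_4 = 175, x0_5 = 235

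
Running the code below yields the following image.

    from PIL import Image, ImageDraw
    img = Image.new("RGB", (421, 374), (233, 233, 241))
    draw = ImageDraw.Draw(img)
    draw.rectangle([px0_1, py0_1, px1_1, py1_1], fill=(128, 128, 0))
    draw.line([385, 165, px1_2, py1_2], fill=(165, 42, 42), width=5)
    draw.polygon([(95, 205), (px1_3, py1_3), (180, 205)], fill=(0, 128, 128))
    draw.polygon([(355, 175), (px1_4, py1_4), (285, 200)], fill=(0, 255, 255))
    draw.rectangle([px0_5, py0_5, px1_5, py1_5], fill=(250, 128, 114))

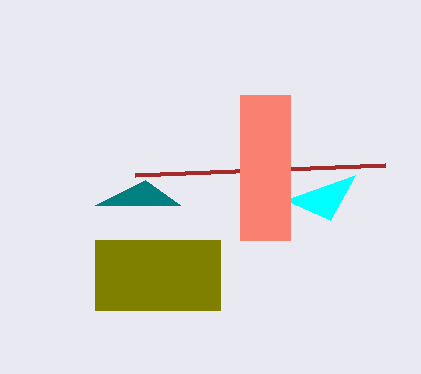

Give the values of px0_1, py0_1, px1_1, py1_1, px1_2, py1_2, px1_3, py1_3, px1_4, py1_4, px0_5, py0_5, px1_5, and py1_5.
px0_1 = 95; py0_1 = 240; px1_1 = 220; py1_1 = 310; px1_2 = 135; py1_2 = 175; px1_3 = 145; py1_3 = 180; px1_4 = 330; py1_4 = 220; px0_5 = 240; py0_5 = 95; px1_5 = 290; py1_5 = 240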